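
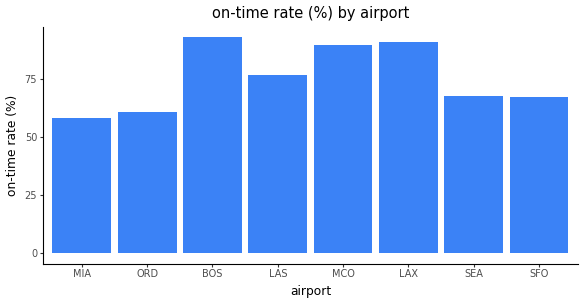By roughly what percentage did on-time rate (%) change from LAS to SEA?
≈ -12.5%

LAS ≈ 80, SEA ≈ 70; (70 − 80) / 80 ≈ -12.5%.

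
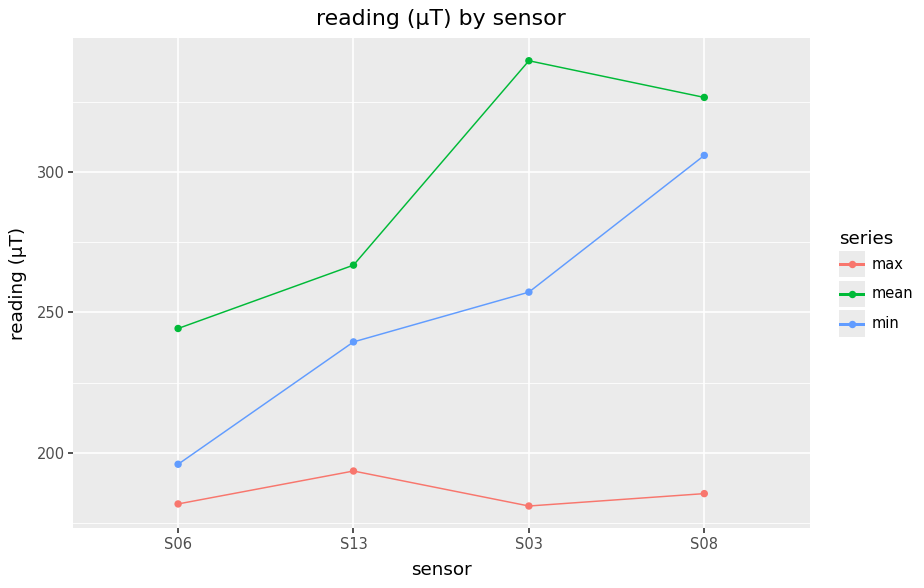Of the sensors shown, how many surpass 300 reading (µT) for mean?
Above 300: S03, S08.

2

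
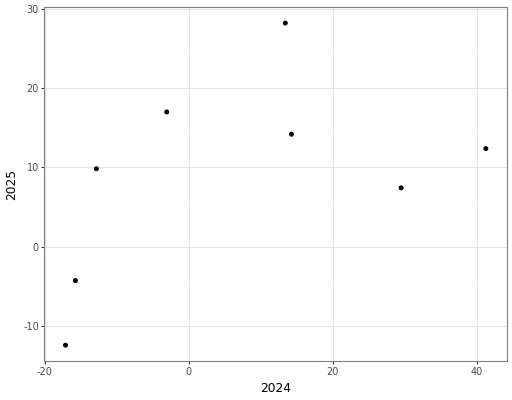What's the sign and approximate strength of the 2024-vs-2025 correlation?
positive, moderate

Points are positively correlated; moderate (|r| ≈ 0.5).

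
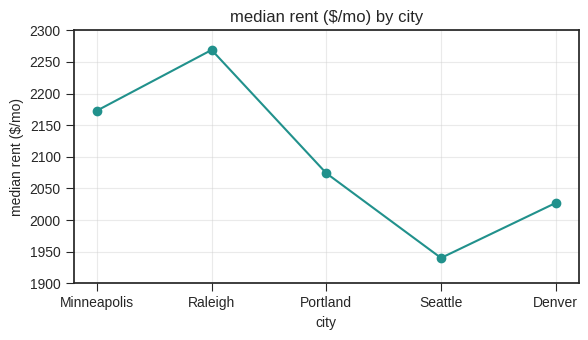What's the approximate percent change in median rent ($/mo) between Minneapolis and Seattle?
≈ -9.3%

Minneapolis ≈ 2150, Seattle ≈ 1950; (1950 − 2150) / 2150 ≈ -9.3%.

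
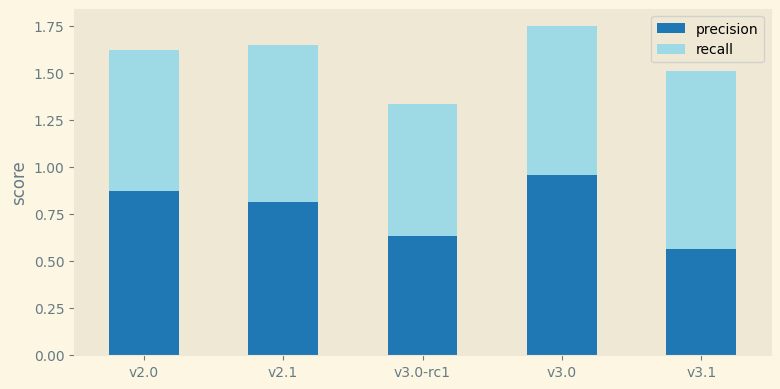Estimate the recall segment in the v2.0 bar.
recall top ≈ 1.6, bottom ≈ 0.8; segment ≈ 0.8.

≈ 0.8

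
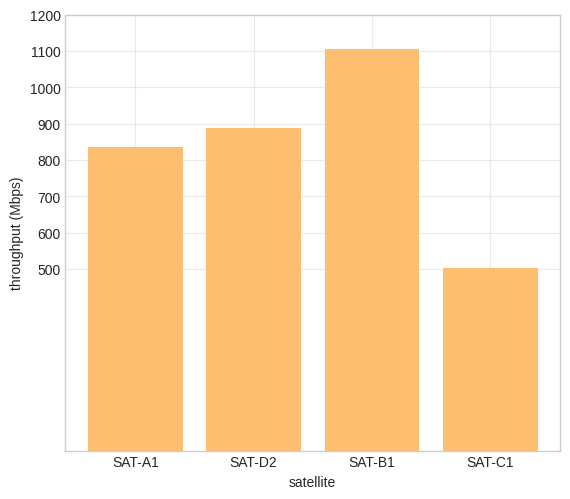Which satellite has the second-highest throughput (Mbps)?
Top 3: SAT-B1 ≈ 1100, SAT-D2 ≈ 900, SAT-A1 ≈ 800.

SAT-D2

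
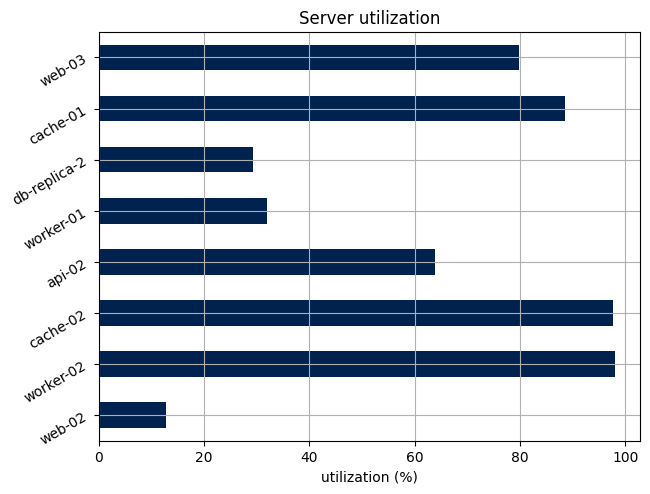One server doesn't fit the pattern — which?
web-02

web-02 ≈ 10; the rest sit between ≈ 30 and ≈ 100.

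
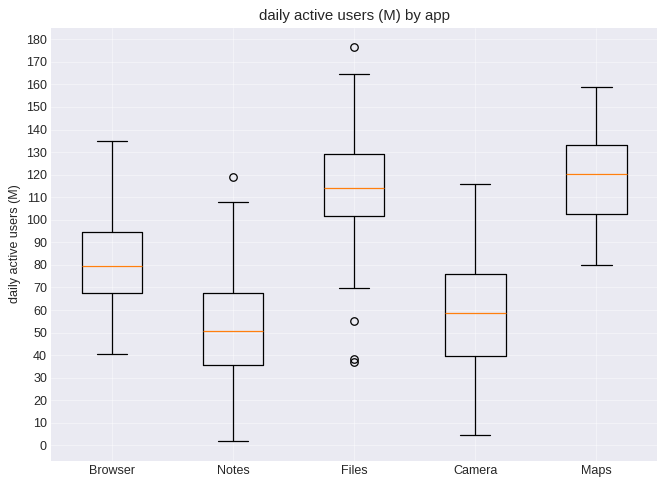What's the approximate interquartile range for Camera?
≈ 40

Q3 ≈ 80, Q1 ≈ 40; IQR ≈ 40.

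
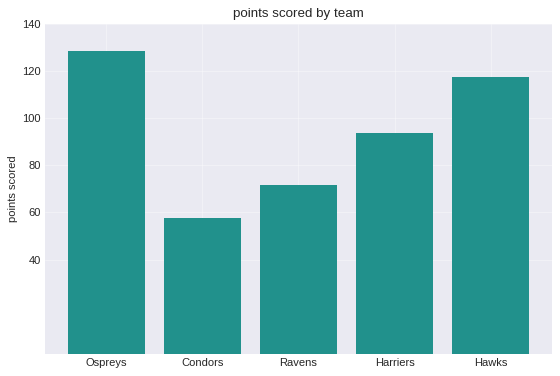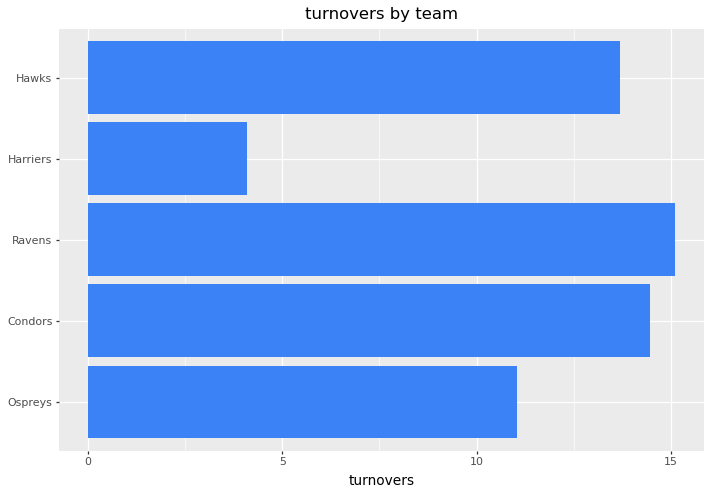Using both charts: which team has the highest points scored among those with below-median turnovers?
Chart 2 median turnovers ≈ 14; below-median teams: Ospreys, Harriers. Among those, Ospreys has the highest points scored (≈ 120).

Ospreys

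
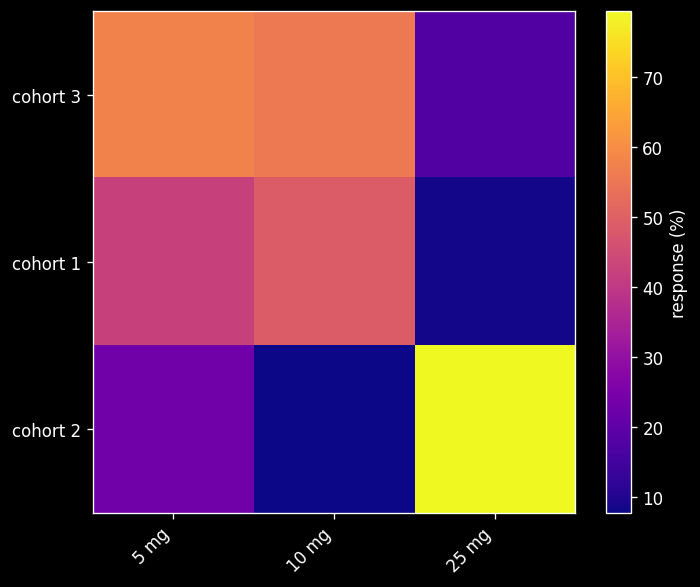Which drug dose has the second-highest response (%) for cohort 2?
Top 3 for cohort 2: 25 mg ≈ 80, 5 mg ≈ 20, 10 mg ≈ 10.

5 mg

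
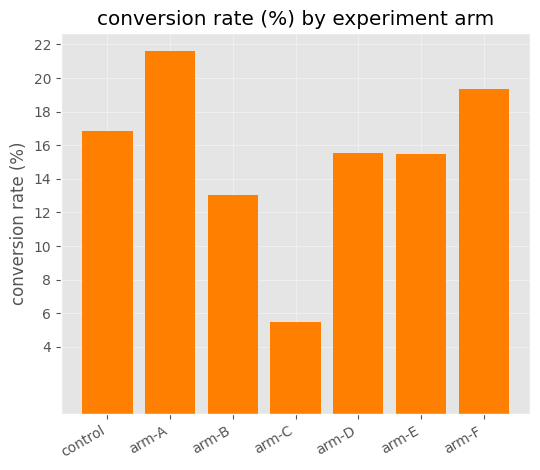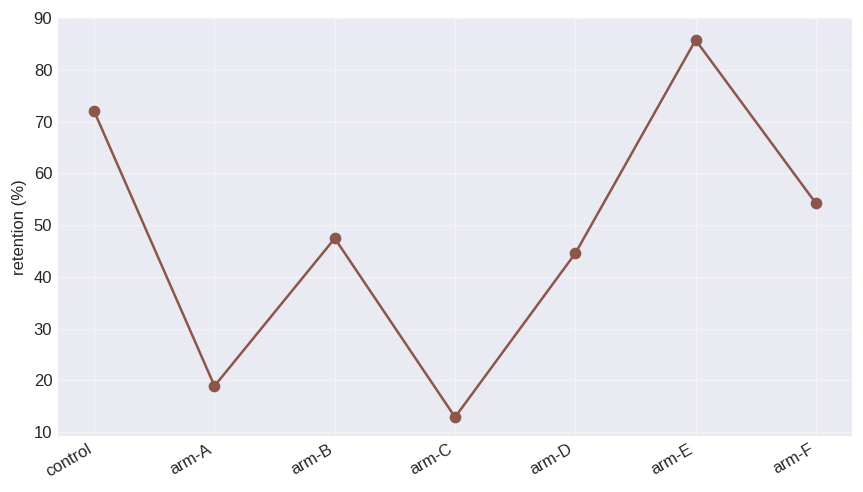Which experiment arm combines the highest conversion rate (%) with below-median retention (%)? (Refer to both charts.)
arm-A

Chart 2 median retention (%) ≈ 50; below-median experiment arms: arm-A, arm-C, arm-D. Among those, arm-A has the highest conversion rate (%) (≈ 22).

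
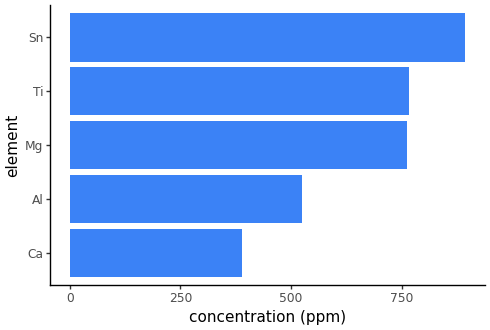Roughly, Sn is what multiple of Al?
≈ 1.8×

Sn ≈ 900, Al ≈ 500; 900/500 ≈ 1.8.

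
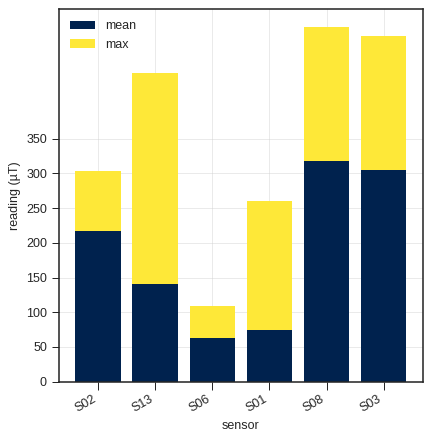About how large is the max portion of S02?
≈ 100

max top ≈ 300, bottom ≈ 200; segment ≈ 100.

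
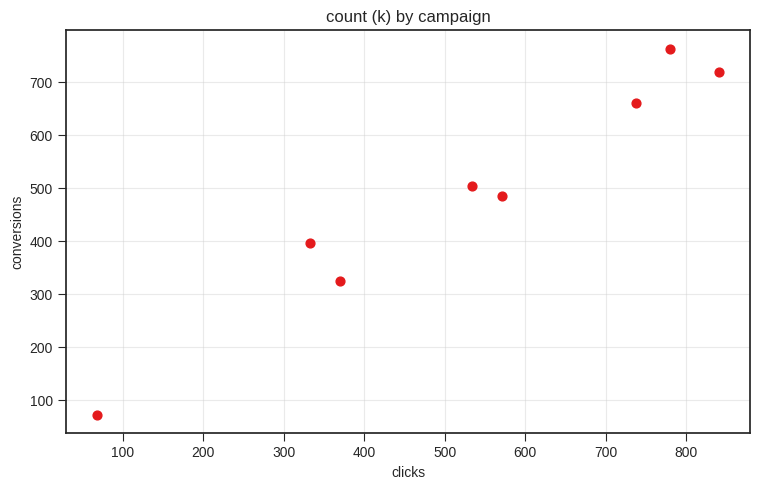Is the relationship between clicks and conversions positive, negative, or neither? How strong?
Points are positively correlated; strong (|r| ≈ 1.0).

positive, strong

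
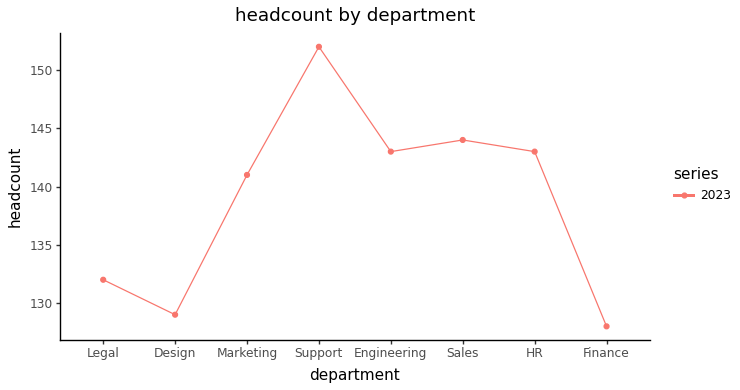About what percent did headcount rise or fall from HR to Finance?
≈ -11.1%

HR ≈ 144, Finance ≈ 128; (128 − 144) / 144 ≈ -11.1%.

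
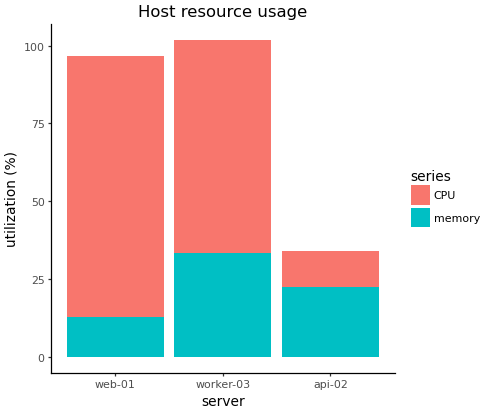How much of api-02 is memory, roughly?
memory top ≈ 20, bottom ≈ 0; segment ≈ 20.

≈ 20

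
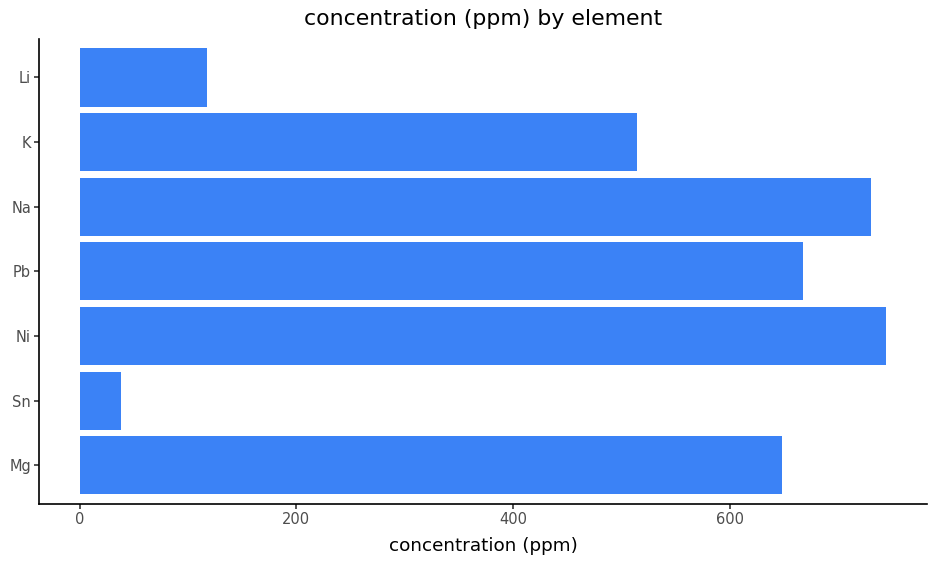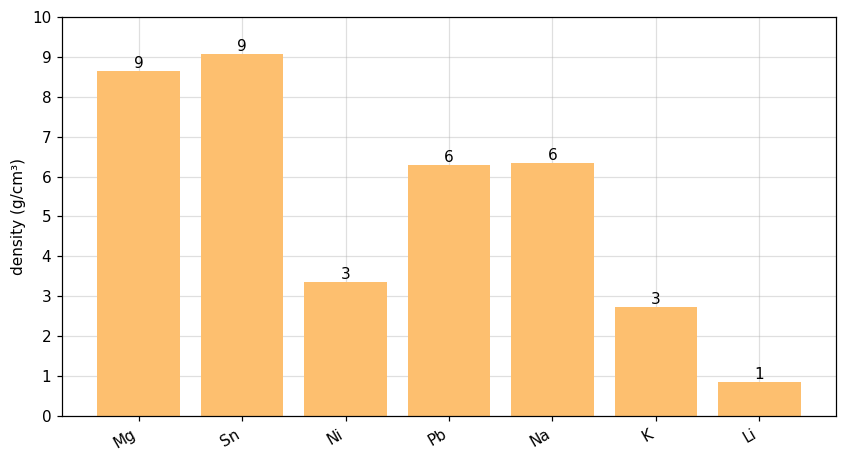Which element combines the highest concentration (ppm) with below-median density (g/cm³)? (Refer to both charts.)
Ni

Chart 2 median density (g/cm³) ≈ 6; below-median elements: Ni, K, Li. Among those, Ni has the highest concentration (ppm) (≈ 700).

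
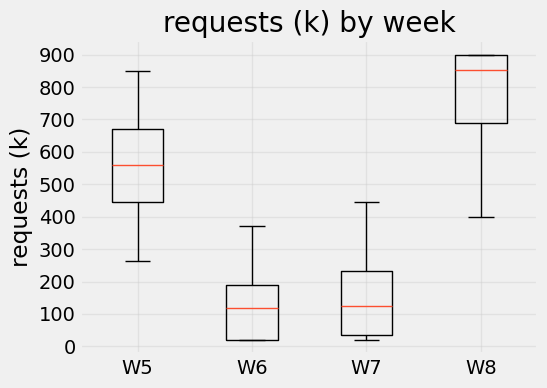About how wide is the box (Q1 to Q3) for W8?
Q3 ≈ 900, Q1 ≈ 700; IQR ≈ 200.

≈ 200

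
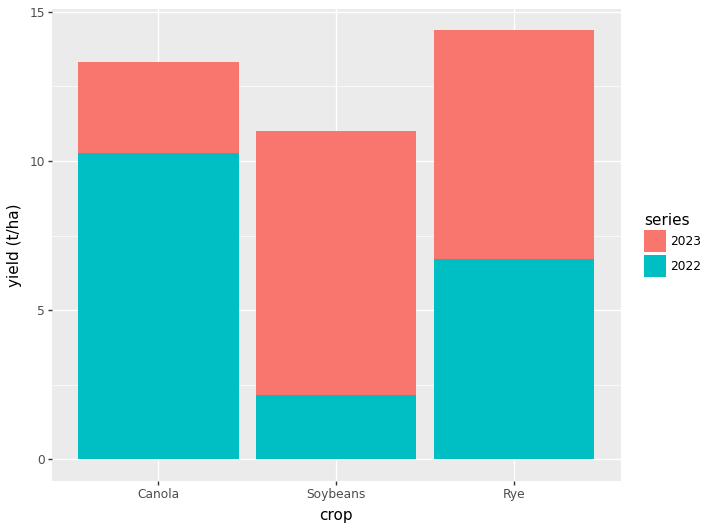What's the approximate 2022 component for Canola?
≈ 10

2022 top ≈ 10, bottom ≈ 0; segment ≈ 10.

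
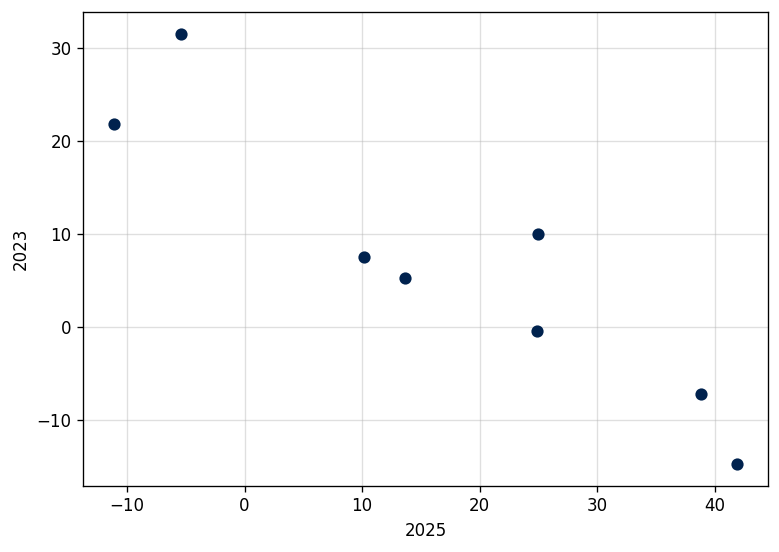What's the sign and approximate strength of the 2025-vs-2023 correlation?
Points are negatively correlated; strong (|r| ≈ 0.9).

negative, strong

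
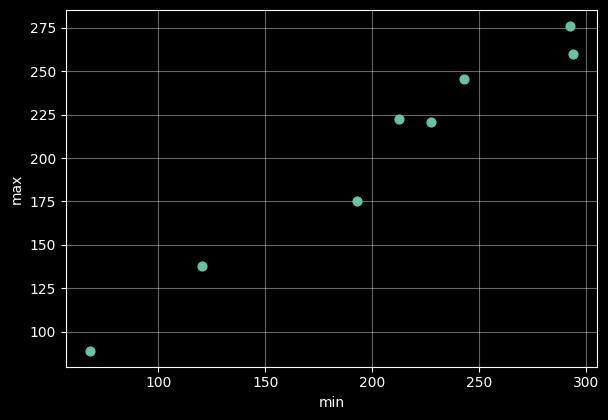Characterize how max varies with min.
Points are positively correlated; strong (|r| ≈ 1.0).

positive, strong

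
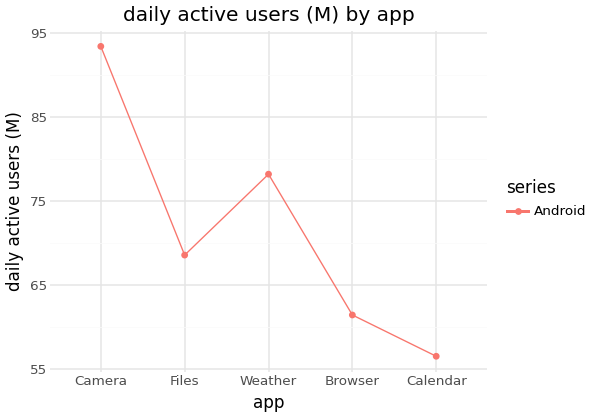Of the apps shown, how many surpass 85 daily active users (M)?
1

Above 85: Camera.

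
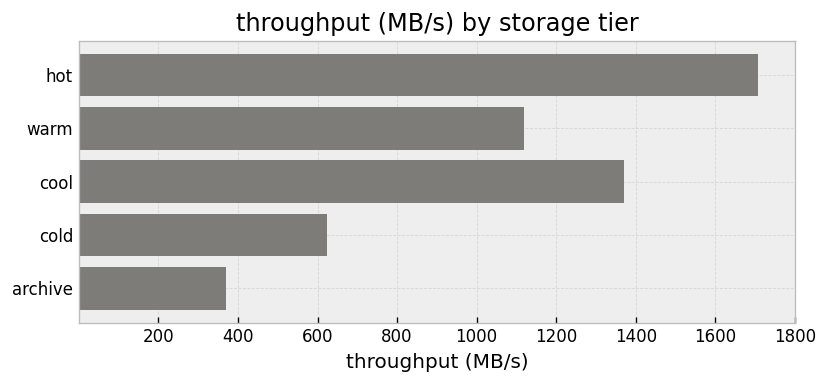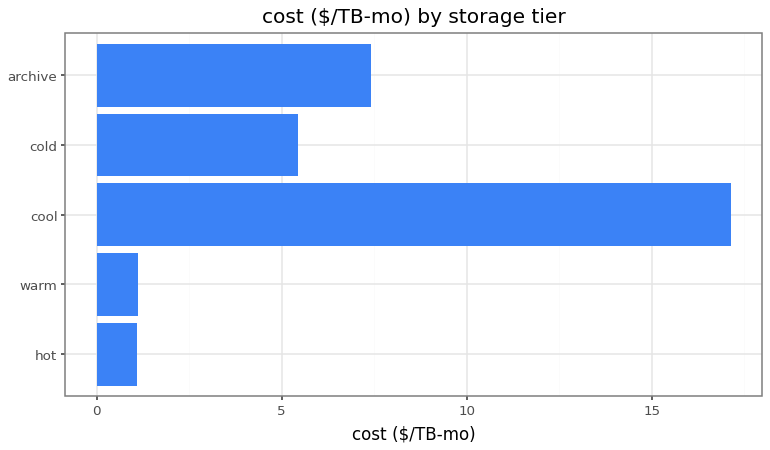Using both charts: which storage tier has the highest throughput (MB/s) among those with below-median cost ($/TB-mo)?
hot

Chart 2 median cost ($/TB-mo) ≈ 6; below-median storage tiers: hot, warm. Among those, hot has the highest throughput (MB/s) (≈ 1800).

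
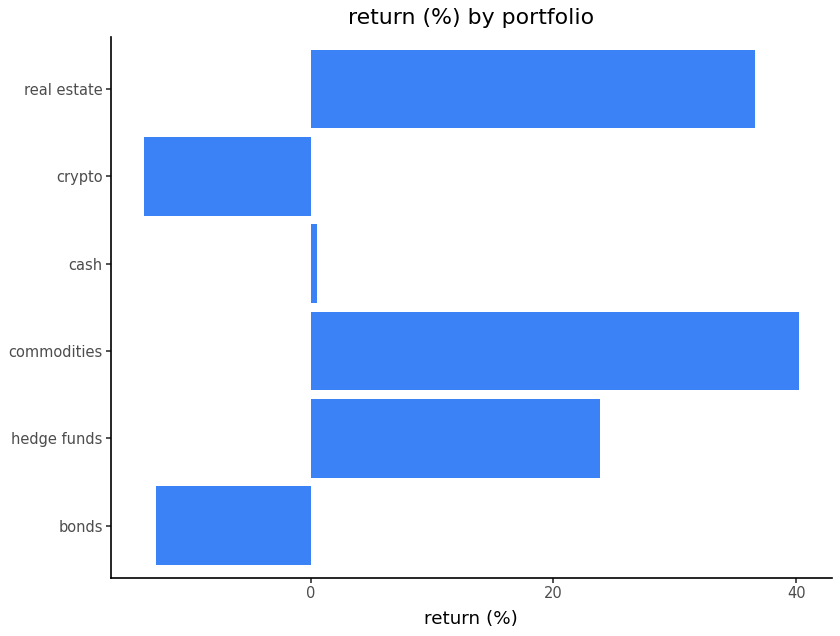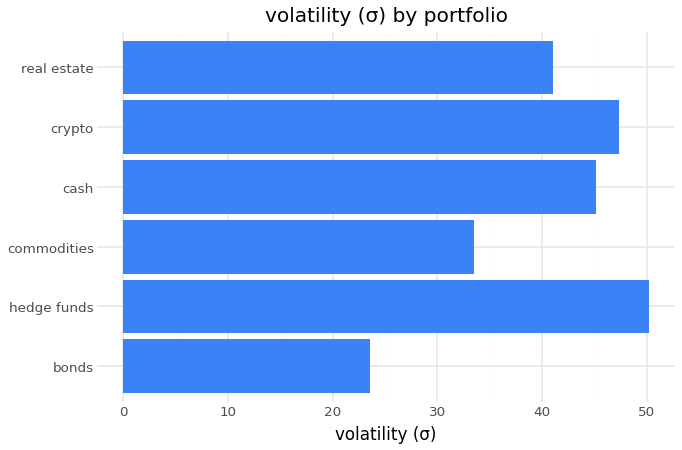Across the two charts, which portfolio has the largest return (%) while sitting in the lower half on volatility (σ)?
commodities

Chart 2 median volatility (σ) ≈ 45; below-median portfolios: bonds, commodities, real estate. Among those, commodities has the highest return (%) (≈ 40).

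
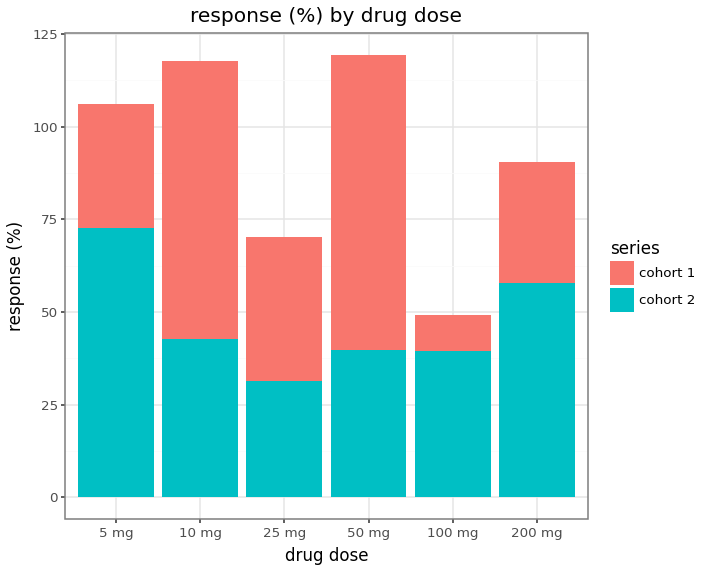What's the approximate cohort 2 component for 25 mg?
≈ 30

cohort 2 top ≈ 30, bottom ≈ 0; segment ≈ 30.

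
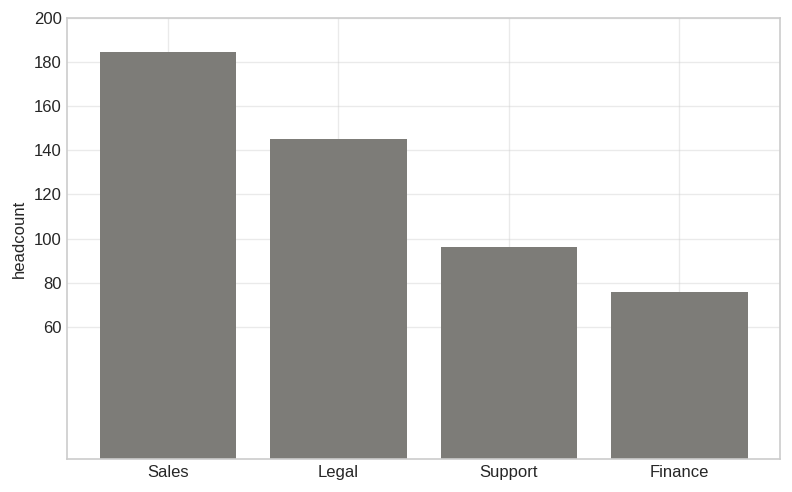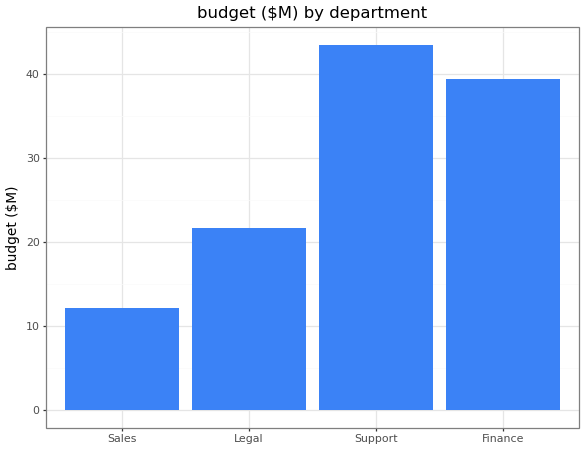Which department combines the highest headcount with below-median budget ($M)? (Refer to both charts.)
Sales

Chart 2 median budget ($M) ≈ 30; below-median departments: Sales, Legal. Among those, Sales has the highest headcount (≈ 180).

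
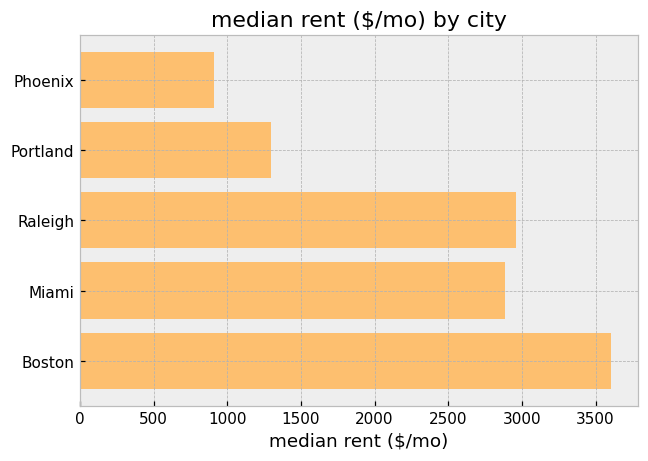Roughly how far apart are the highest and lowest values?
≈ 2500

Max Boston ≈ 3500, min Phoenix ≈ 1000; range ≈ 2500.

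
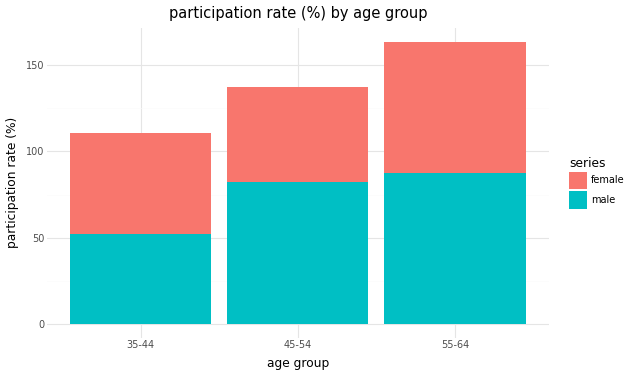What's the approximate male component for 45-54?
male top ≈ 80, bottom ≈ 0; segment ≈ 80.

≈ 80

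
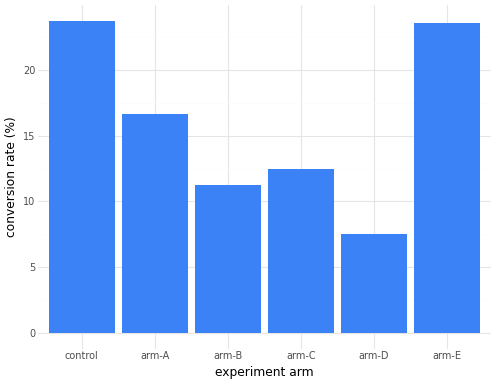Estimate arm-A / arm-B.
≈ 1.33×

arm-A ≈ 16, arm-B ≈ 12; 16/12 ≈ 1.33.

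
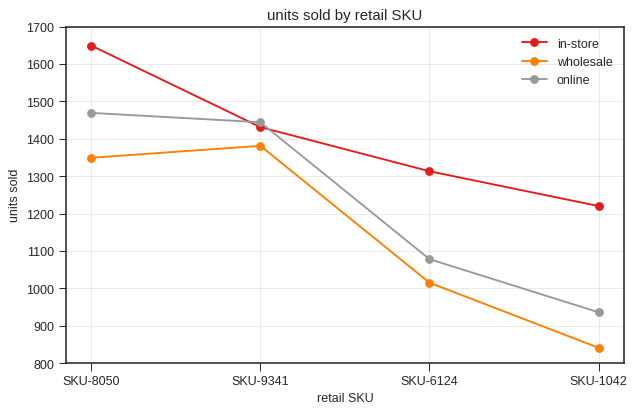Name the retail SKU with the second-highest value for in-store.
Top 3 for in-store: SKU-8050 ≈ 1600, SKU-9341 ≈ 1400, SKU-6124 ≈ 1300.

SKU-9341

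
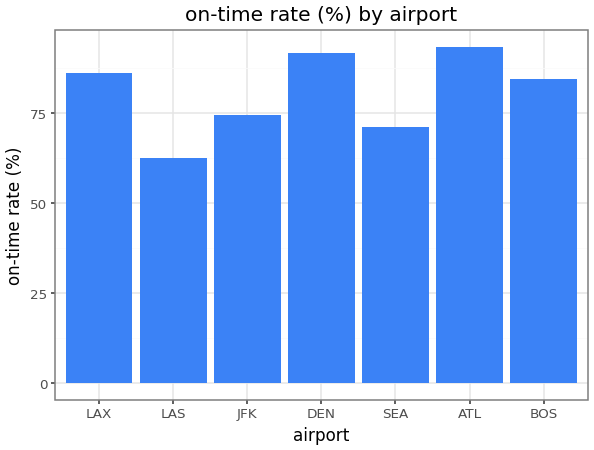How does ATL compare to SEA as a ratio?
ATL ≈ 90, SEA ≈ 70; 90/70 ≈ 1.29.

≈ 1.29×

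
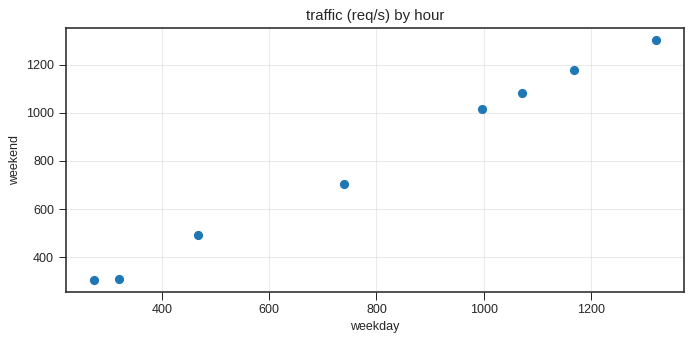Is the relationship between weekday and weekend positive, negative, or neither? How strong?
positive, strong

Points are positively correlated; strong (|r| ≈ 1.0).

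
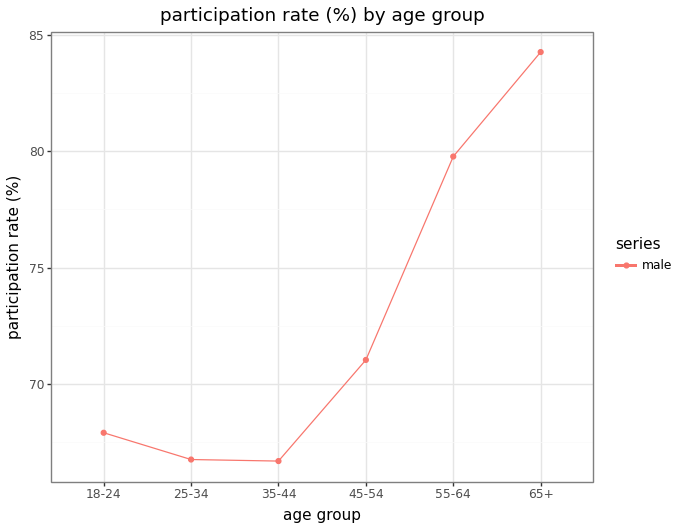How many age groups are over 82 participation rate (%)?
1

Above 82: 65+.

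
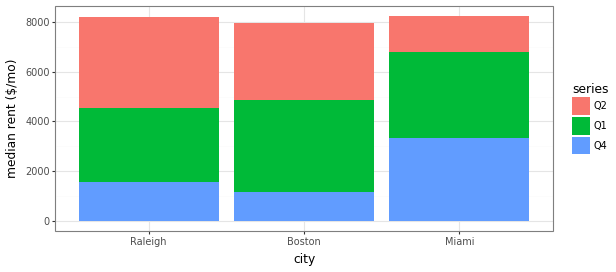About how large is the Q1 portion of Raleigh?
≈ 3000

Q1 top ≈ 5000, bottom ≈ 2000; segment ≈ 3000.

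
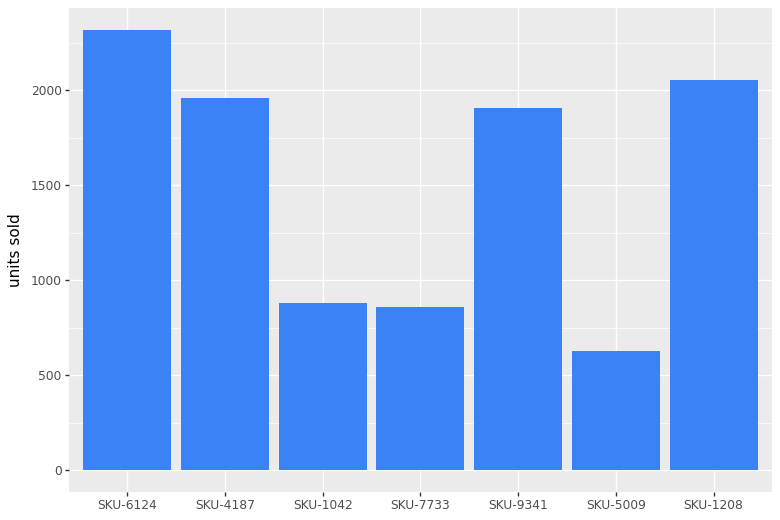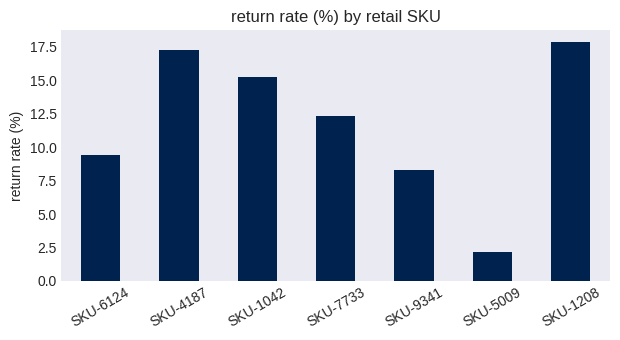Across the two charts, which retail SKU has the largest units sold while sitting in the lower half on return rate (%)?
Chart 2 median return rate (%) ≈ 12; below-median retail SKUs: SKU-6124, SKU-9341, SKU-5009. Among those, SKU-6124 has the highest units sold (≈ 2500).

SKU-6124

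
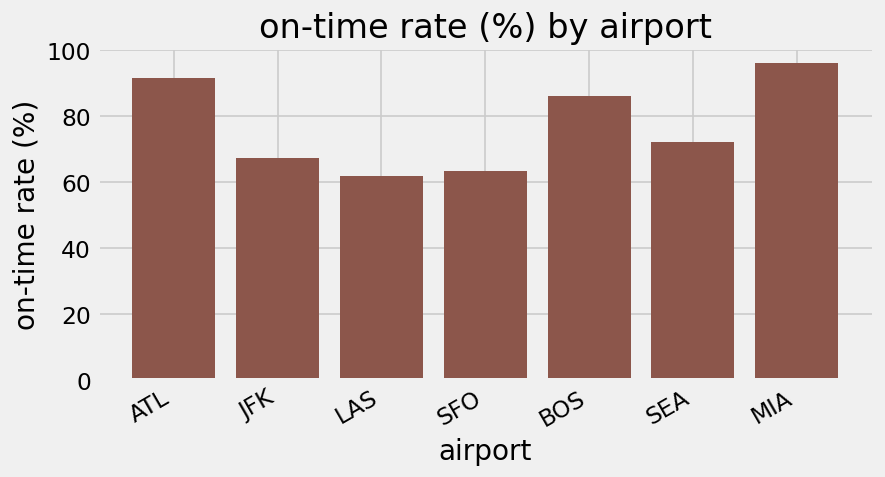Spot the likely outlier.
MIA ≈ 100; the rest sit between ≈ 60 and ≈ 90.

MIA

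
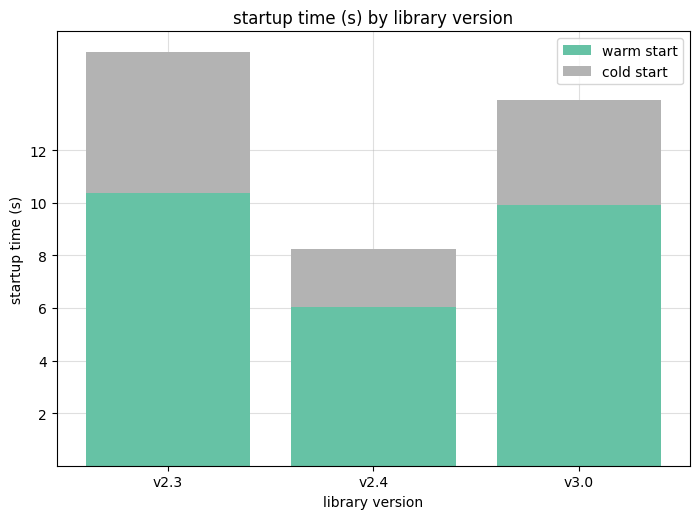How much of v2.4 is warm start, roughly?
warm start top ≈ 6, bottom ≈ 0; segment ≈ 6.

≈ 6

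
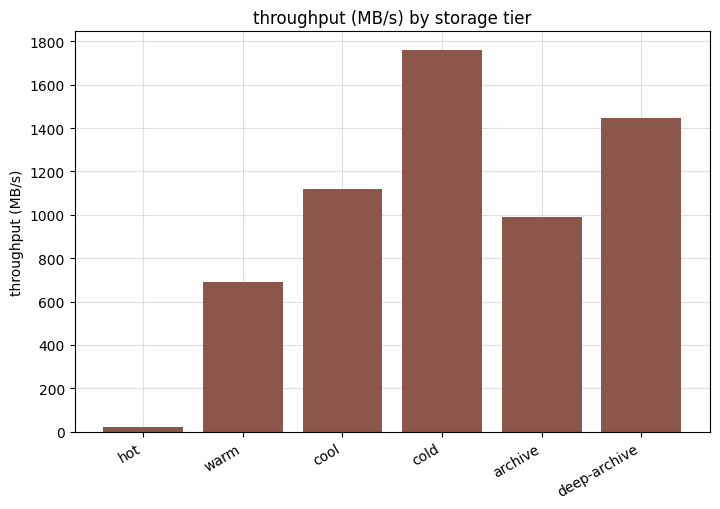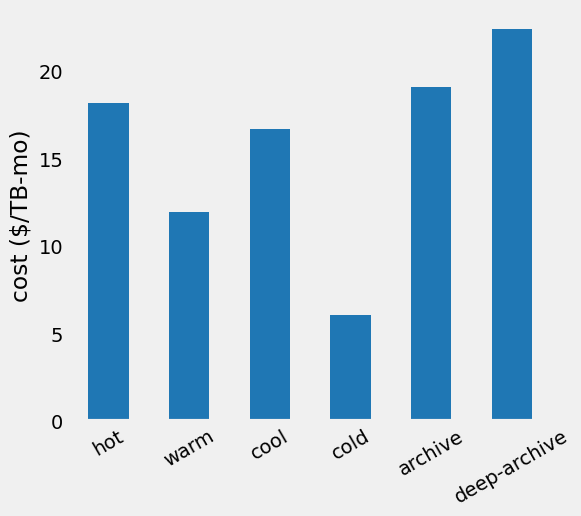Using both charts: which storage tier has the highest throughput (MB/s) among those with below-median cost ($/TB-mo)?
Chart 2 median cost ($/TB-mo) ≈ 15; below-median storage tiers: warm, cool, cold. Among those, cold has the highest throughput (MB/s) (≈ 1800).

cold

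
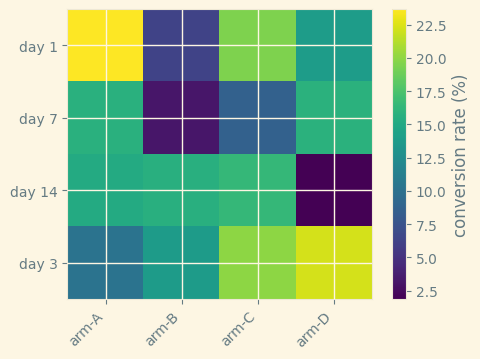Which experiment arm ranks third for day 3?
arm-B

Top 4 for day 3: arm-D ≈ 22, arm-C ≈ 20, arm-B ≈ 14, arm-A ≈ 10.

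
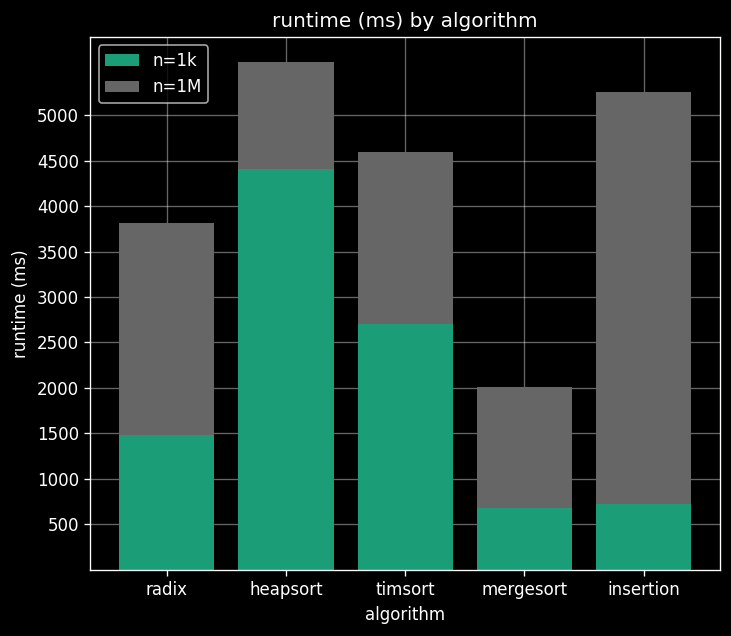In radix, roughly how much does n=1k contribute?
n=1k top ≈ 1500, bottom ≈ 0; segment ≈ 1500.

≈ 1500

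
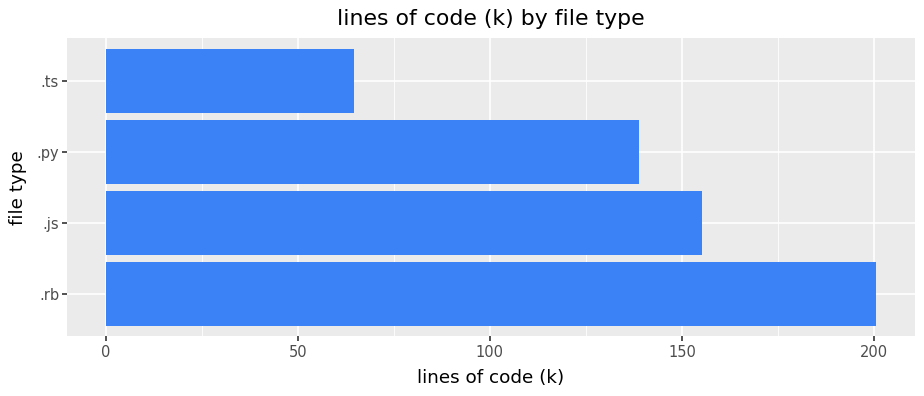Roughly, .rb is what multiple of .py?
≈ 1.43×

.rb ≈ 200, .py ≈ 140; 200/140 ≈ 1.43.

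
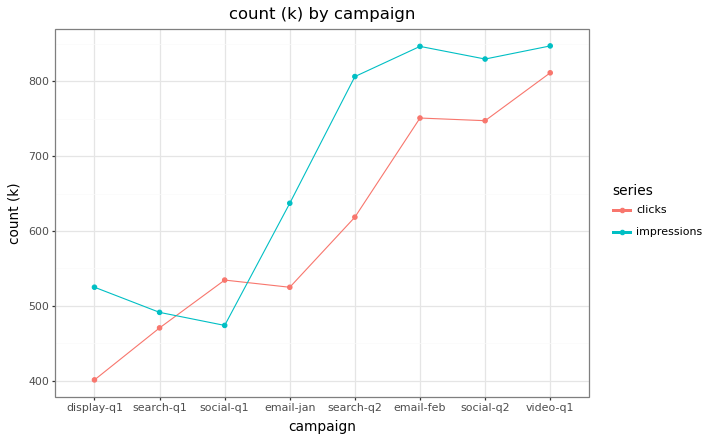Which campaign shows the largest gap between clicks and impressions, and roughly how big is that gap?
search-q2, ≈ 200 k

search-q2: clicks ≈ 600, impressions ≈ 800 → gap ≈ 200. Next-largest (display-q1) is only ≈ 100.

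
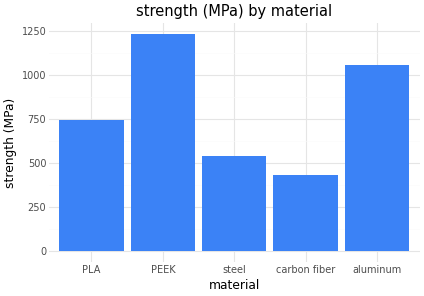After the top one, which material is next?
Top 3: PEEK ≈ 1200, aluminum ≈ 1000, PLA ≈ 800.

aluminum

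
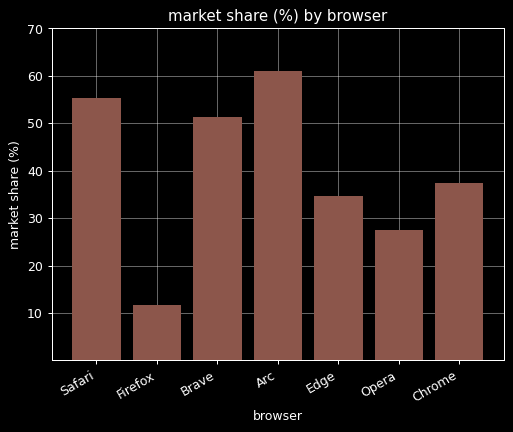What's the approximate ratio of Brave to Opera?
Brave ≈ 50, Opera ≈ 30; 50/30 ≈ 1.67.

≈ 1.67×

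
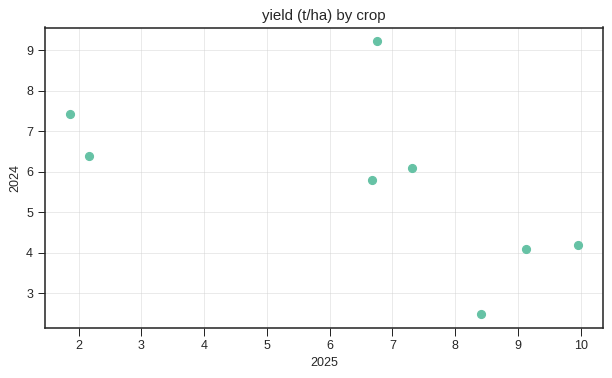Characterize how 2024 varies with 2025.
Points are negatively correlated; moderate (|r| ≈ 0.6).

negative, moderate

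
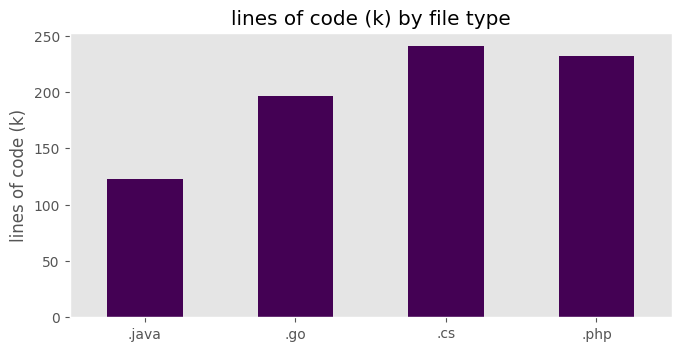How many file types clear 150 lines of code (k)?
3

Above 150: .go, .cs, .php.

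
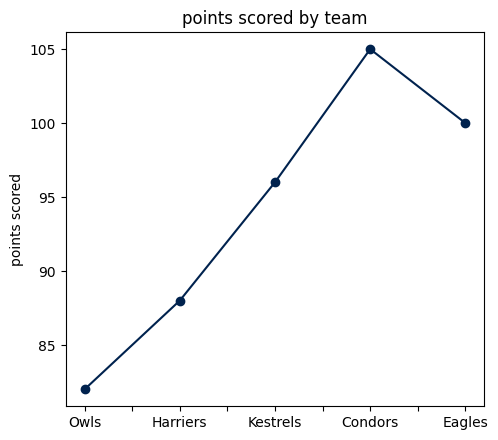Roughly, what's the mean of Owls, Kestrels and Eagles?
≈ 93

(82 + 96 + 100) / 3 ≈ 93.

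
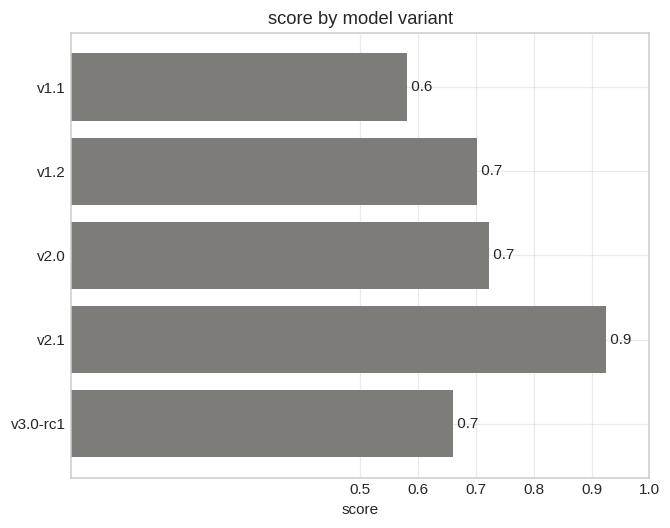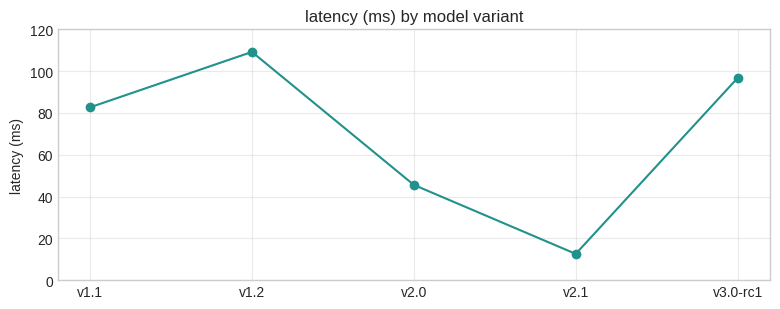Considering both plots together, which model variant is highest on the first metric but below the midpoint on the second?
v2.1

Chart 2 median latency (ms) ≈ 80; below-median model variants: v2.0, v2.1. Among those, v2.1 has the highest score (≈ 0.9).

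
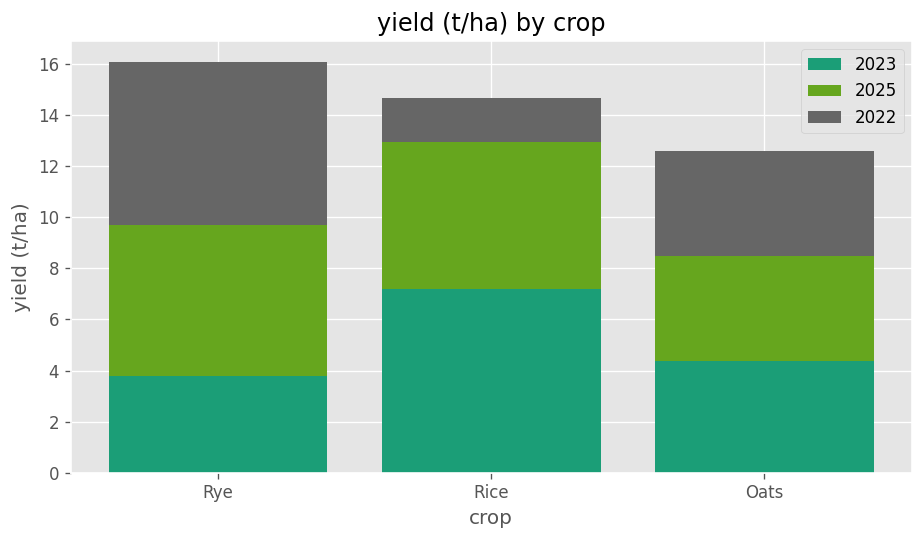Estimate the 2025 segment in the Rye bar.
≈ 6

2025 top ≈ 10, bottom ≈ 4; segment ≈ 6.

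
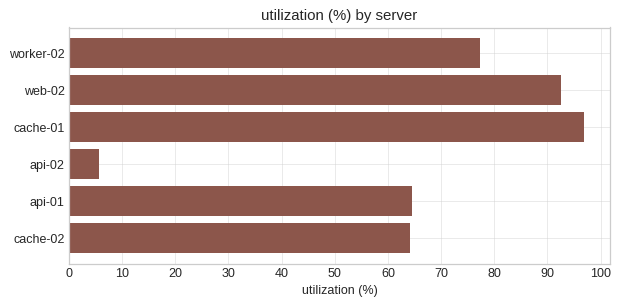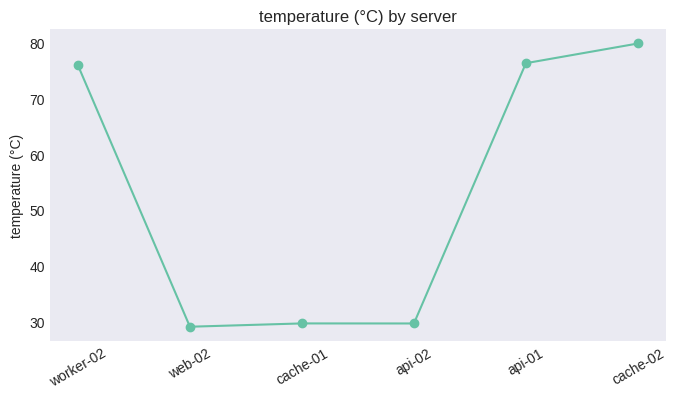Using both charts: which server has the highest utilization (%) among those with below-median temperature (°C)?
cache-01

Chart 2 median temperature (°C) ≈ 50; below-median servers: web-02, cache-01, api-02. Among those, cache-01 has the highest utilization (%) (≈ 100).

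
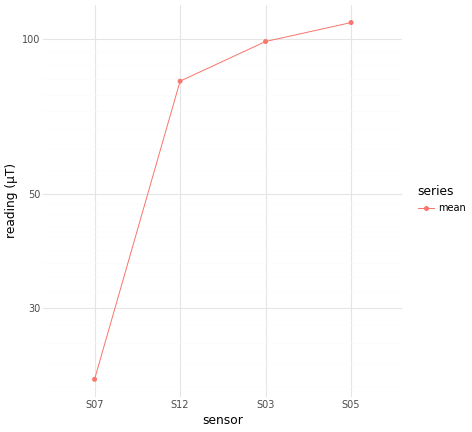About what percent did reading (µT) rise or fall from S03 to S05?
S03 ≈ 100, S05 ≈ 110; (110 − 100) / 100 ≈ +10%.

≈ +10%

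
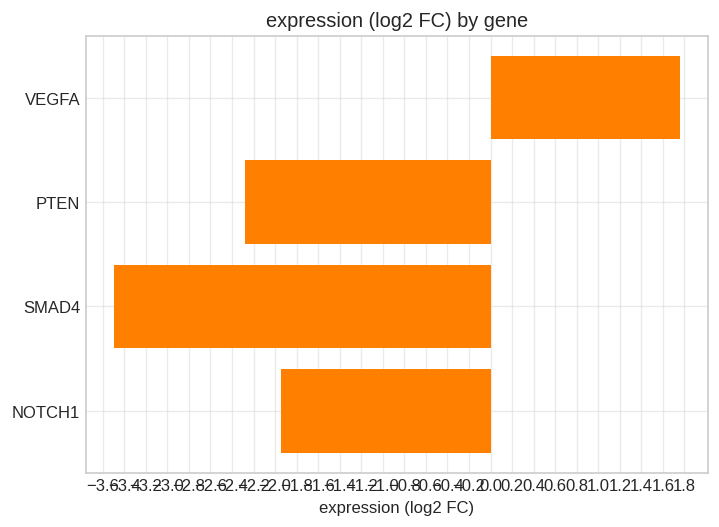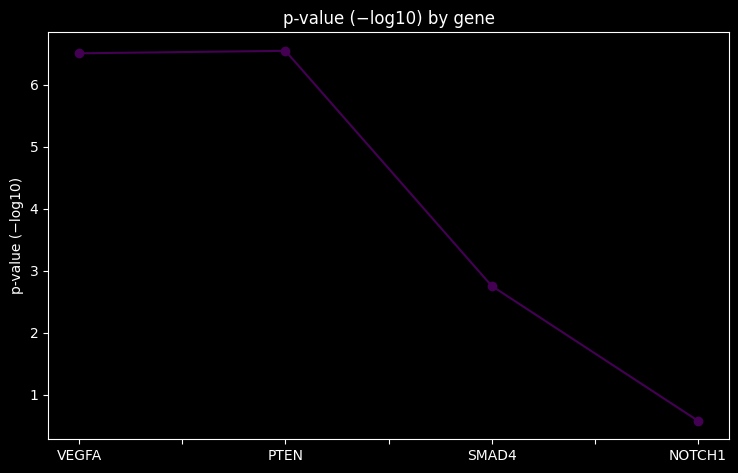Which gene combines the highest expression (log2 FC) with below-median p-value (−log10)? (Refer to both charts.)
NOTCH1

Chart 2 median p-value (−log10) ≈ 5; below-median genes: SMAD4, NOTCH1. Among those, NOTCH1 has the highest expression (log2 FC) (≈ -2).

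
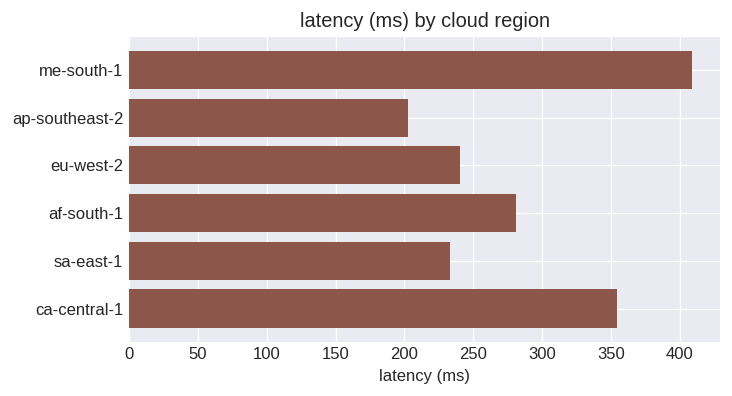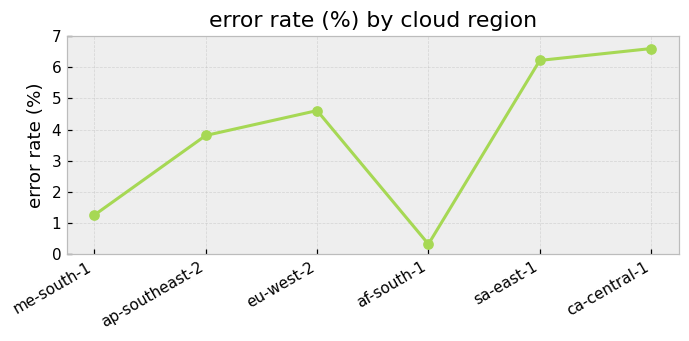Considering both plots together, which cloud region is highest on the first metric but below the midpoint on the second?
Chart 2 median error rate (%) ≈ 4; below-median cloud regions: me-south-1, ap-southeast-2, af-south-1. Among those, me-south-1 has the highest latency (ms) (≈ 400).

me-south-1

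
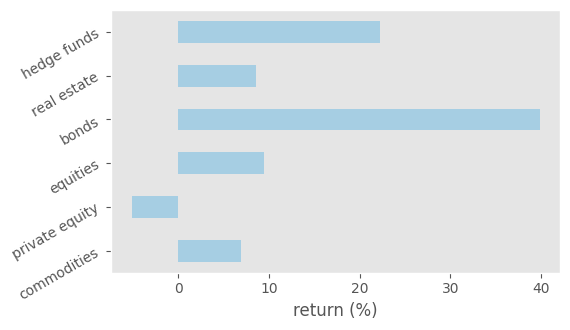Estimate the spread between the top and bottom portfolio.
Max bonds ≈ 40, min private equity ≈ -5; range ≈ 45.

≈ 45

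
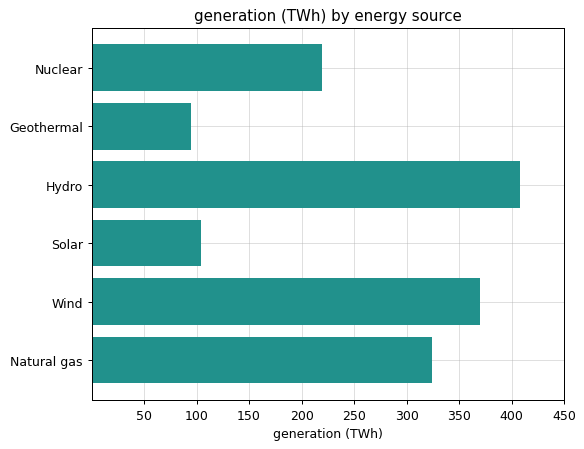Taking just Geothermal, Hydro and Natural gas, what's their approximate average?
(100 + 400 + 300) / 3 ≈ 267.

≈ 267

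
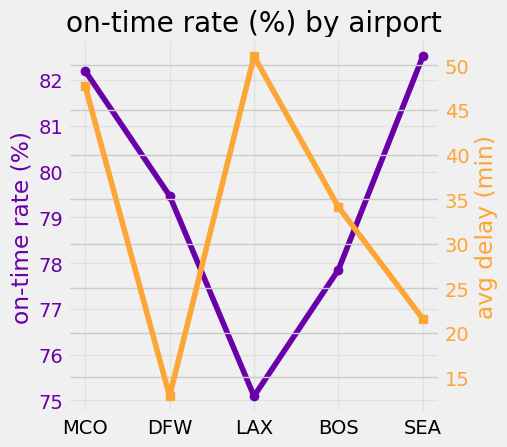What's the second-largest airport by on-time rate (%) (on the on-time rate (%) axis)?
Top 3 (on the on-time rate (%) axis): SEA ≈ 83, MCO ≈ 82, DFW ≈ 79.

MCO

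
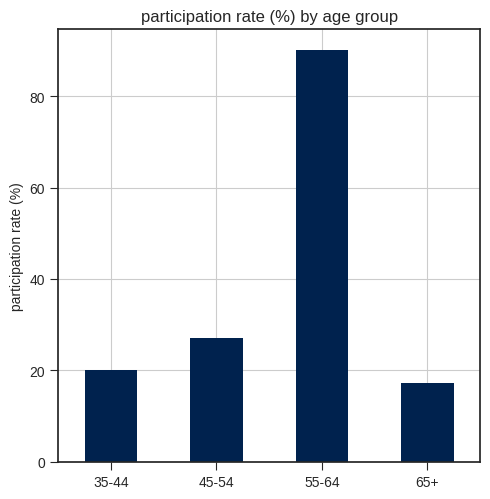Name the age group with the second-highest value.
Top 3: 55-64 ≈ 90, 45-54 ≈ 30, 35-44 ≈ 20.

45-54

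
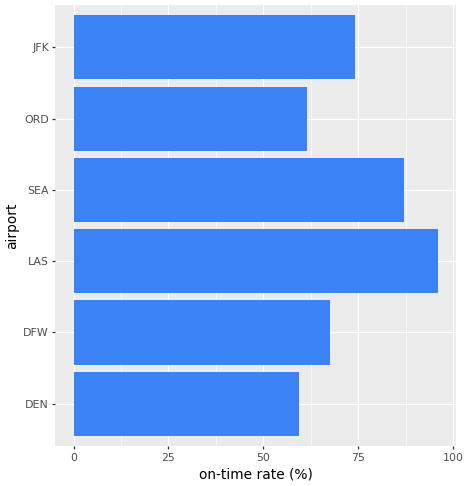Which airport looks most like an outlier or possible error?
LAS ≈ 100; the rest sit between ≈ 60 and ≈ 90.

LAS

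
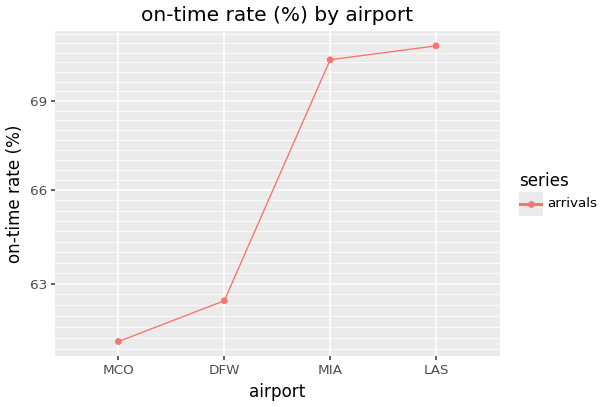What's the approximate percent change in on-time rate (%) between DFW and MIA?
≈ +12.9%

DFW ≈ 62, MIA ≈ 70; (70 − 62) / 62 ≈ +12.9%.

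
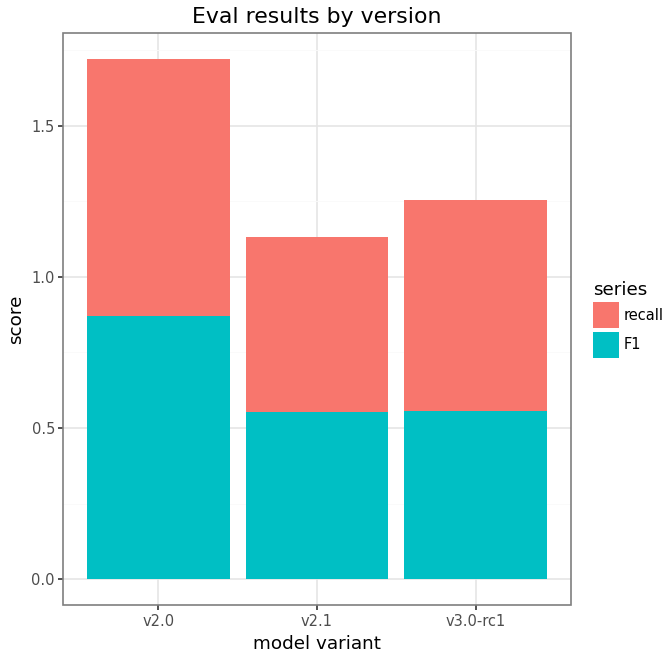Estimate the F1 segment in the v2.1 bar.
≈ 0.6

F1 top ≈ 0.6, bottom ≈ 0.0; segment ≈ 0.6.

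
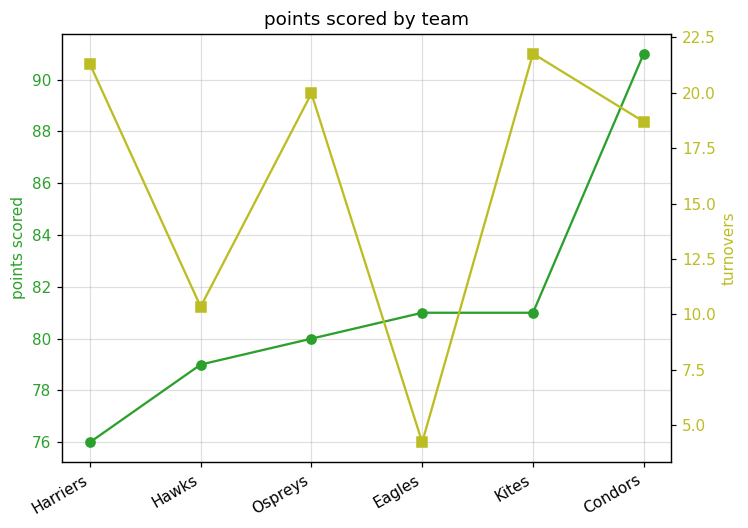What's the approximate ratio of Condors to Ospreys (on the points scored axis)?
Condors ≈ 92, Ospreys ≈ 80; 92/80 ≈ 1.15.

≈ 1.15×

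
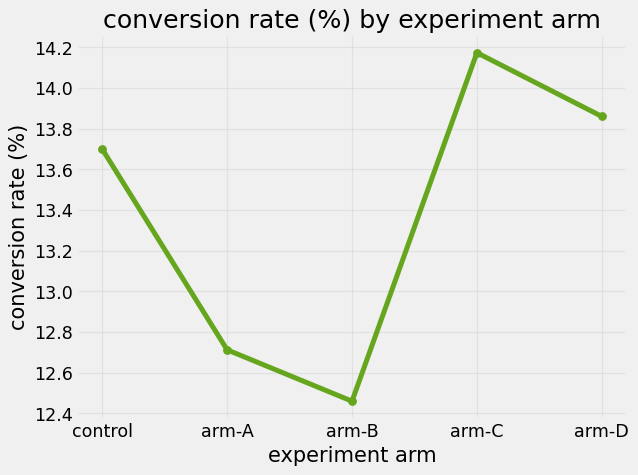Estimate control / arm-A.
control ≈ 13.6, arm-A ≈ 12.8; 13.6/12.8 ≈ 1.06.

≈ 1.06×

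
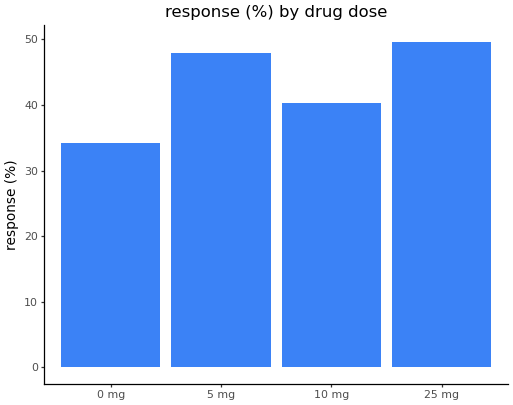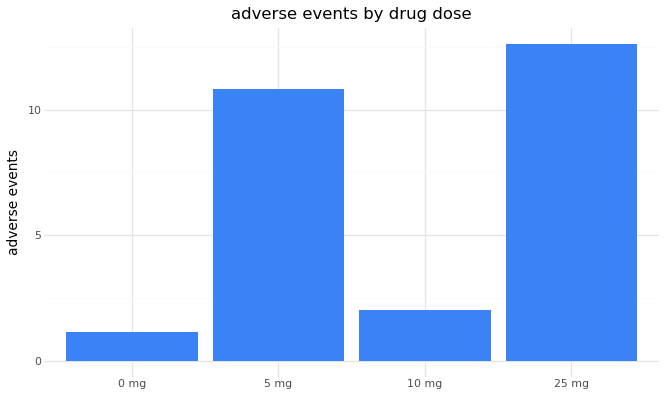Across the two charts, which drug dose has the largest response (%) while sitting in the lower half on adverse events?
Chart 2 median adverse events ≈ 6; below-median drug doses: 0 mg, 10 mg. Among those, 10 mg has the highest response (%) (≈ 40).

10 mg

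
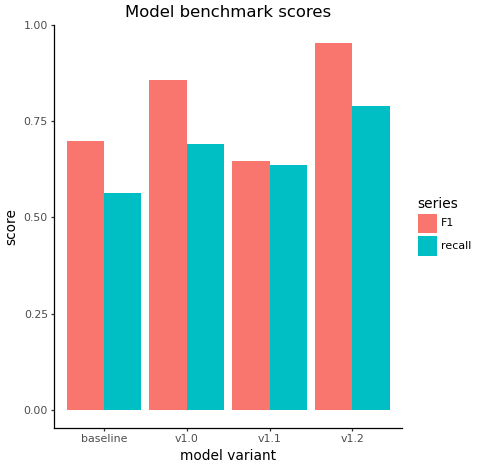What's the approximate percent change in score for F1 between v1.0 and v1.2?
v1.0 ≈ 0.9, v1.2 ≈ 1.0; (1.0 − 0.9) / 0.9 ≈ +11.1%.

≈ +11.1%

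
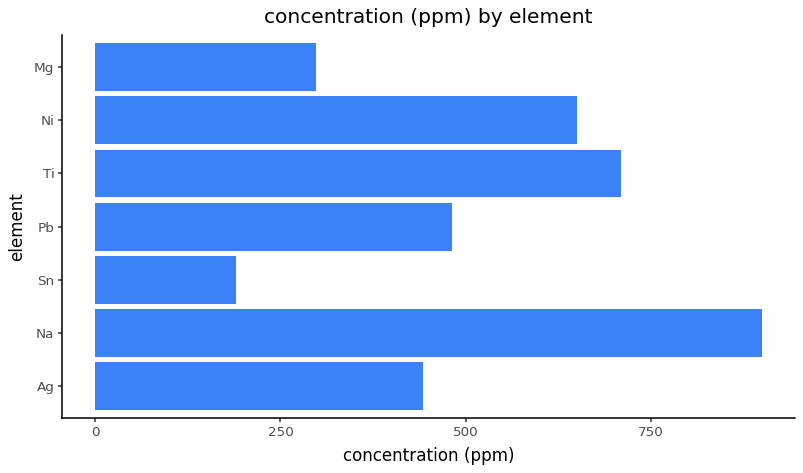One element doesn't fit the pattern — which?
Na ≈ 900; the rest sit between ≈ 200 and ≈ 700.

Na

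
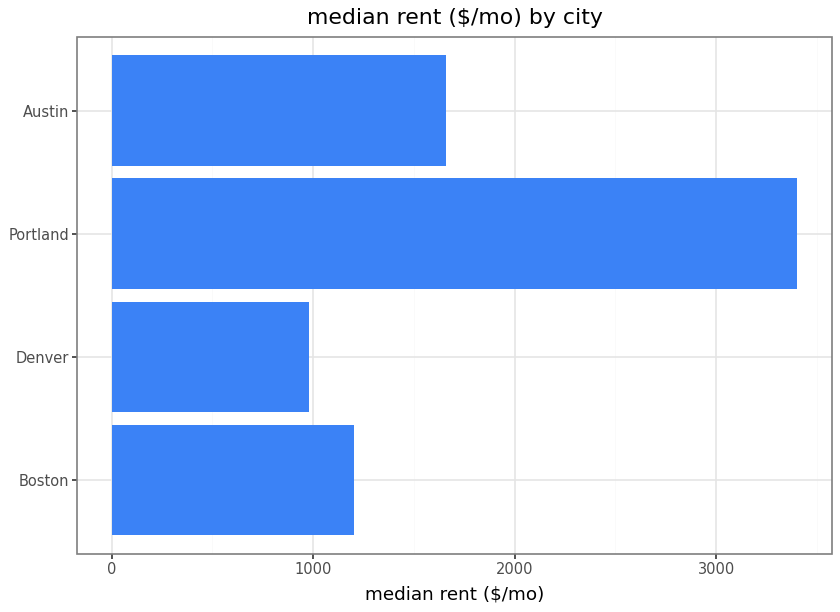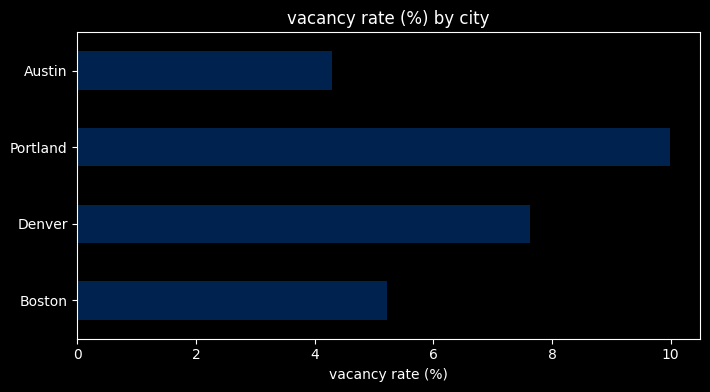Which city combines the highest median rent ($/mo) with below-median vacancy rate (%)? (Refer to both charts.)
Austin

Chart 2 median vacancy rate (%) ≈ 6; below-median cities: Boston, Austin. Among those, Austin has the highest median rent ($/mo) (≈ 1500).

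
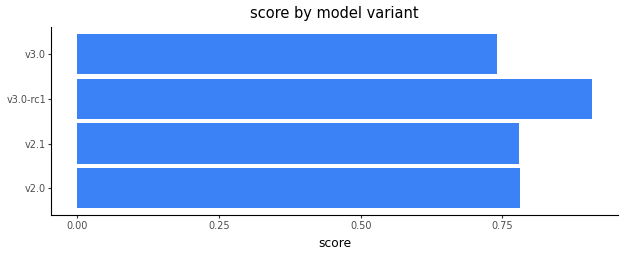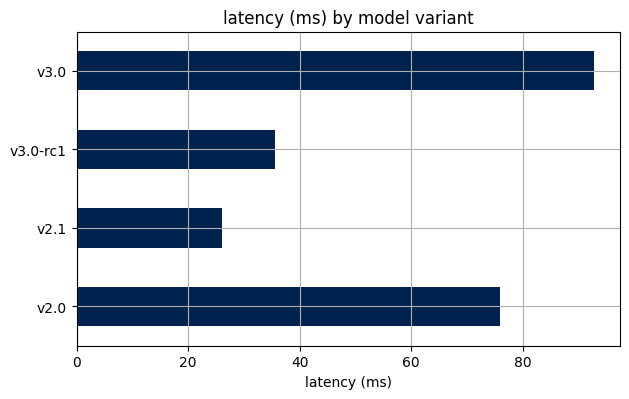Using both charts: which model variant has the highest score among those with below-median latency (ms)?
v3.0-rc1

Chart 2 median latency (ms) ≈ 60; below-median model variants: v2.1, v3.0-rc1. Among those, v3.0-rc1 has the highest score (≈ 0.9).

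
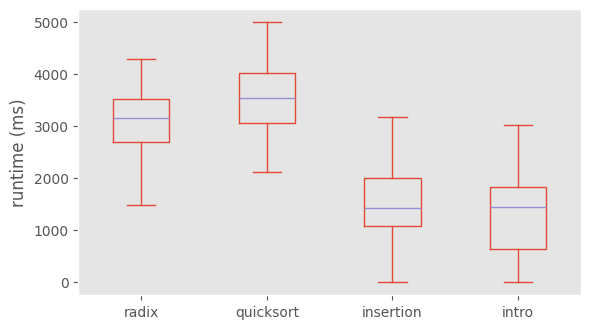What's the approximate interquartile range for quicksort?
Q3 ≈ 4000, Q1 ≈ 3000; IQR ≈ 1000.

≈ 1000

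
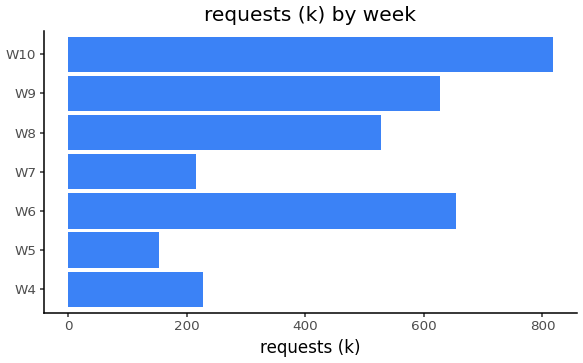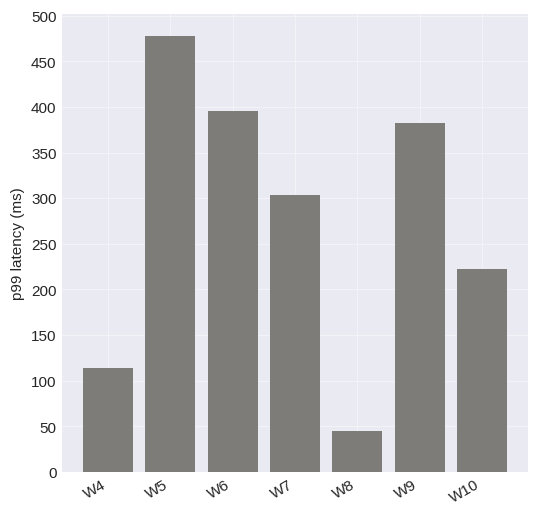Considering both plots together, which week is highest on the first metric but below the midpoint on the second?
W10

Chart 2 median p99 latency (ms) ≈ 300; below-median weeks: W4, W8, W10. Among those, W10 has the highest requests (k) (≈ 800).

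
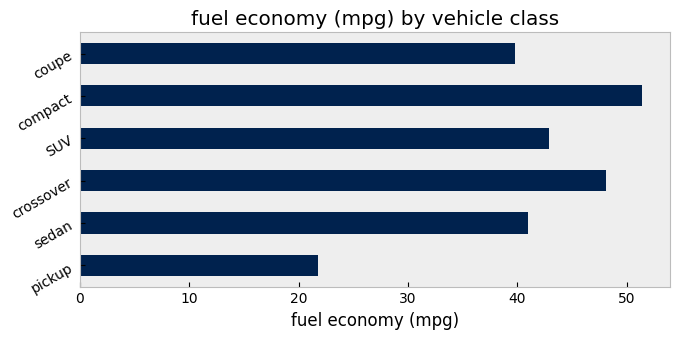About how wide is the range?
Max compact ≈ 50, min pickup ≈ 20; range ≈ 30.

≈ 30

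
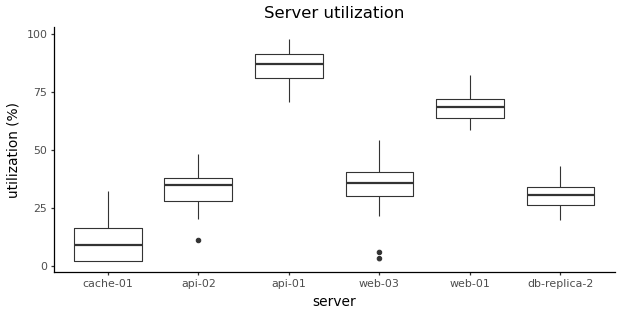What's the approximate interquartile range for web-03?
Q3 ≈ 40, Q1 ≈ 30; IQR ≈ 10.

≈ 10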